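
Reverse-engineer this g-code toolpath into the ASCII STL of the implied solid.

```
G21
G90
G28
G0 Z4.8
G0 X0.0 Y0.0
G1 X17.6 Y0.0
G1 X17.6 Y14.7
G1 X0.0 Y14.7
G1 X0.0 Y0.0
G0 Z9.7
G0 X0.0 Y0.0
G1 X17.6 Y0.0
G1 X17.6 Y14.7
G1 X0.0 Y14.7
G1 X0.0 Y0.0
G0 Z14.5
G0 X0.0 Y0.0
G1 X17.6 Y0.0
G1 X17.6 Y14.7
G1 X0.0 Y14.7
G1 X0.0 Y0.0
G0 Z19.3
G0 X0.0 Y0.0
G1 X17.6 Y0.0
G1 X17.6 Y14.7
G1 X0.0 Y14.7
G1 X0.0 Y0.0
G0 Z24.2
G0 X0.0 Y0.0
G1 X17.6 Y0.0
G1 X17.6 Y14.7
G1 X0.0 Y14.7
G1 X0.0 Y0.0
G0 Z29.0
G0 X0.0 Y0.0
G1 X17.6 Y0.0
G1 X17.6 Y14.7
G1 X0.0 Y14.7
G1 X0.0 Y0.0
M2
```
solid part
  facet normal 0.0000 0.0000 -1.0000
    outer loop
      vertex 17.6 14.7 0.0
      vertex 17.6 0.0 0.0
      vertex 0.0 0.0 0.0
    endloop
  endfacet
  facet normal 0.0000 0.0000 -1.0000
    outer loop
      vertex 0.0 14.7 0.0
      vertex 17.6 14.7 0.0
      vertex 0.0 0.0 0.0
    endloop
  endfacet
  facet normal 0.0000 0.0000 1.0000
    outer loop
      vertex 0.0 0.0 29.0
      vertex 17.6 0.0 29.0
      vertex 17.6 14.7 29.0
    endloop
  endfacet
  facet normal 0.0000 0.0000 1.0000
    outer loop
      vertex 0.0 0.0 29.0
      vertex 17.6 14.7 29.0
      vertex 0.0 14.7 29.0
    endloop
  endfacet
  facet normal 0.0000 -1.0000 0.0000
    outer loop
      vertex 0.0 0.0 0.0
      vertex 17.6 0.0 0.0
      vertex 17.6 0.0 29.0
    endloop
  endfacet
  facet normal 0.0000 -1.0000 0.0000
    outer loop
      vertex 0.0 0.0 0.0
      vertex 17.6 0.0 29.0
      vertex 0.0 0.0 29.0
    endloop
  endfacet
  facet normal 0.0000 1.0000 0.0000
    outer loop
      vertex 17.6 14.7 29.0
      vertex 17.6 14.7 0.0
      vertex 0.0 14.7 0.0
    endloop
  endfacet
  facet normal 0.0000 1.0000 0.0000
    outer loop
      vertex 0.0 14.7 29.0
      vertex 17.6 14.7 29.0
      vertex 0.0 14.7 0.0
    endloop
  endfacet
  facet normal -1.0000 0.0000 0.0000
    outer loop
      vertex 0.0 14.7 29.0
      vertex 0.0 14.7 0.0
      vertex 0.0 0.0 0.0
    endloop
  endfacet
  facet normal -1.0000 0.0000 0.0000
    outer loop
      vertex 0.0 0.0 29.0
      vertex 0.0 14.7 29.0
      vertex 0.0 0.0 0.0
    endloop
  endfacet
  facet normal 1.0000 0.0000 0.0000
    outer loop
      vertex 17.6 0.0 0.0
      vertex 17.6 14.7 0.0
      vertex 17.6 14.7 29.0
    endloop
  endfacet
  facet normal 1.0000 0.0000 0.0000
    outer loop
      vertex 17.6 0.0 0.0
      vertex 17.6 14.7 29.0
      vertex 17.6 0.0 29.0
    endloop
  endfacet
endsolid part

The G0 Z moves step by Δz≈4.8 mm. Every layer's G1 loop is the same polygon, so the solid is a straight extrusion of it from z=0 to z≈29. Closing with flat bottom and top caps and triangulating gives 12 facets — a rectangular box, roughly 17.6 × 14.7 mm footprint and 29 mm tall.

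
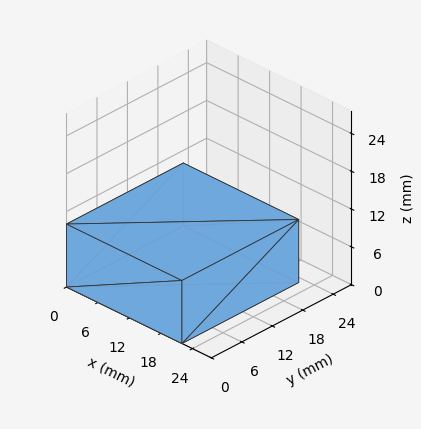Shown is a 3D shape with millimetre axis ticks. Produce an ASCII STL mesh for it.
Reading the render: the shape is a rectangular box, roughly 22 × 23 mm footprint and 10 mm tall (dimensions read to the nearest mm from the axis ticks). For the STL, each face is triangulated and given an outward normal.

solid part
  facet normal 0.0000 0.0000 -1.0000
    outer loop
      vertex 22.000 23.000 0.000
      vertex 22.000 0.000 0.000
      vertex 0.000 0.000 0.000
    endloop
  endfacet
  facet normal 0.0000 0.0000 -1.0000
    outer loop
      vertex 0.000 23.000 0.000
      vertex 22.000 23.000 0.000
      vertex 0.000 0.000 0.000
    endloop
  endfacet
  facet normal 0.0000 0.0000 1.0000
    outer loop
      vertex 0.000 0.000 10.000
      vertex 22.000 0.000 10.000
      vertex 22.000 23.000 10.000
    endloop
  endfacet
  facet normal 0.0000 0.0000 1.0000
    outer loop
      vertex 0.000 0.000 10.000
      vertex 22.000 23.000 10.000
      vertex 0.000 23.000 10.000
    endloop
  endfacet
  facet normal 0.0000 -1.0000 0.0000
    outer loop
      vertex 0.000 0.000 0.000
      vertex 22.000 0.000 0.000
      vertex 22.000 0.000 10.000
    endloop
  endfacet
  facet normal 0.0000 -1.0000 0.0000
    outer loop
      vertex 0.000 0.000 0.000
      vertex 22.000 0.000 10.000
      vertex 0.000 0.000 10.000
    endloop
  endfacet
  facet normal 0.0000 1.0000 0.0000
    outer loop
      vertex 22.000 23.000 10.000
      vertex 22.000 23.000 0.000
      vertex 0.000 23.000 0.000
    endloop
  endfacet
  facet normal 0.0000 1.0000 0.0000
    outer loop
      vertex 0.000 23.000 10.000
      vertex 22.000 23.000 10.000
      vertex 0.000 23.000 0.000
    endloop
  endfacet
  facet normal -1.0000 0.0000 0.0000
    outer loop
      vertex 0.000 23.000 10.000
      vertex 0.000 23.000 0.000
      vertex 0.000 0.000 0.000
    endloop
  endfacet
  facet normal -1.0000 0.0000 0.0000
    outer loop
      vertex 0.000 0.000 10.000
      vertex 0.000 23.000 10.000
      vertex 0.000 0.000 0.000
    endloop
  endfacet
  facet normal 1.0000 0.0000 0.0000
    outer loop
      vertex 22.000 0.000 0.000
      vertex 22.000 23.000 0.000
      vertex 22.000 23.000 10.000
    endloop
  endfacet
  facet normal 1.0000 0.0000 0.0000
    outer loop
      vertex 22.000 0.000 0.000
      vertex 22.000 23.000 10.000
      vertex 22.000 0.000 10.000
    endloop
  endfacet
endsolid part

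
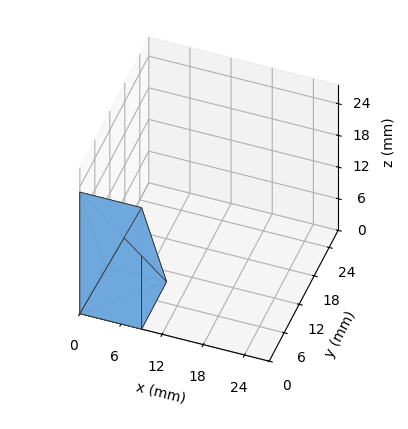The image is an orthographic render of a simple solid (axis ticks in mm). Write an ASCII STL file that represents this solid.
Reading the render: the shape is a wedge (ramp): 9 × 10 mm base, rising to 23 mm along the y=0 edge and sloping linearly to z=0 at y=10 (dimensions read to the nearest mm from the axis ticks). For the STL, each face is triangulated and given an outward normal.

solid part
  facet normal 0.0000 0.0000 -1.0000
    outer loop
      vertex 9.000 10.000 0.000
      vertex 9.000 0.000 0.000
      vertex 0.000 0.000 0.000
    endloop
  endfacet
  facet normal 0.0000 0.0000 -1.0000
    outer loop
      vertex 0.000 10.000 0.000
      vertex 9.000 10.000 0.000
      vertex 0.000 0.000 0.000
    endloop
  endfacet
  facet normal 0.0000 -1.0000 0.0000
    outer loop
      vertex 0.000 0.000 0.000
      vertex 9.000 0.000 0.000
      vertex 9.000 0.000 23.000
    endloop
  endfacet
  facet normal 0.0000 -1.0000 0.0000
    outer loop
      vertex 0.000 0.000 0.000
      vertex 9.000 0.000 23.000
      vertex 0.000 0.000 23.000
    endloop
  endfacet
  facet normal 0.0000 0.9171 0.3987
    outer loop
      vertex 0.000 0.000 23.000
      vertex 9.000 0.000 23.000
      vertex 9.000 10.000 0.000
    endloop
  endfacet
  facet normal 0.0000 0.9171 0.3987
    outer loop
      vertex 0.000 0.000 23.000
      vertex 9.000 10.000 0.000
      vertex 0.000 10.000 0.000
    endloop
  endfacet
  facet normal -1.0000 0.0000 0.0000
    outer loop
      vertex 0.000 0.000 23.000
      vertex 0.000 10.000 0.000
      vertex 0.000 0.000 0.000
    endloop
  endfacet
  facet normal 1.0000 0.0000 0.0000
    outer loop
      vertex 9.000 0.000 0.000
      vertex 9.000 10.000 0.000
      vertex 9.000 0.000 23.000
    endloop
  endfacet
endsolid part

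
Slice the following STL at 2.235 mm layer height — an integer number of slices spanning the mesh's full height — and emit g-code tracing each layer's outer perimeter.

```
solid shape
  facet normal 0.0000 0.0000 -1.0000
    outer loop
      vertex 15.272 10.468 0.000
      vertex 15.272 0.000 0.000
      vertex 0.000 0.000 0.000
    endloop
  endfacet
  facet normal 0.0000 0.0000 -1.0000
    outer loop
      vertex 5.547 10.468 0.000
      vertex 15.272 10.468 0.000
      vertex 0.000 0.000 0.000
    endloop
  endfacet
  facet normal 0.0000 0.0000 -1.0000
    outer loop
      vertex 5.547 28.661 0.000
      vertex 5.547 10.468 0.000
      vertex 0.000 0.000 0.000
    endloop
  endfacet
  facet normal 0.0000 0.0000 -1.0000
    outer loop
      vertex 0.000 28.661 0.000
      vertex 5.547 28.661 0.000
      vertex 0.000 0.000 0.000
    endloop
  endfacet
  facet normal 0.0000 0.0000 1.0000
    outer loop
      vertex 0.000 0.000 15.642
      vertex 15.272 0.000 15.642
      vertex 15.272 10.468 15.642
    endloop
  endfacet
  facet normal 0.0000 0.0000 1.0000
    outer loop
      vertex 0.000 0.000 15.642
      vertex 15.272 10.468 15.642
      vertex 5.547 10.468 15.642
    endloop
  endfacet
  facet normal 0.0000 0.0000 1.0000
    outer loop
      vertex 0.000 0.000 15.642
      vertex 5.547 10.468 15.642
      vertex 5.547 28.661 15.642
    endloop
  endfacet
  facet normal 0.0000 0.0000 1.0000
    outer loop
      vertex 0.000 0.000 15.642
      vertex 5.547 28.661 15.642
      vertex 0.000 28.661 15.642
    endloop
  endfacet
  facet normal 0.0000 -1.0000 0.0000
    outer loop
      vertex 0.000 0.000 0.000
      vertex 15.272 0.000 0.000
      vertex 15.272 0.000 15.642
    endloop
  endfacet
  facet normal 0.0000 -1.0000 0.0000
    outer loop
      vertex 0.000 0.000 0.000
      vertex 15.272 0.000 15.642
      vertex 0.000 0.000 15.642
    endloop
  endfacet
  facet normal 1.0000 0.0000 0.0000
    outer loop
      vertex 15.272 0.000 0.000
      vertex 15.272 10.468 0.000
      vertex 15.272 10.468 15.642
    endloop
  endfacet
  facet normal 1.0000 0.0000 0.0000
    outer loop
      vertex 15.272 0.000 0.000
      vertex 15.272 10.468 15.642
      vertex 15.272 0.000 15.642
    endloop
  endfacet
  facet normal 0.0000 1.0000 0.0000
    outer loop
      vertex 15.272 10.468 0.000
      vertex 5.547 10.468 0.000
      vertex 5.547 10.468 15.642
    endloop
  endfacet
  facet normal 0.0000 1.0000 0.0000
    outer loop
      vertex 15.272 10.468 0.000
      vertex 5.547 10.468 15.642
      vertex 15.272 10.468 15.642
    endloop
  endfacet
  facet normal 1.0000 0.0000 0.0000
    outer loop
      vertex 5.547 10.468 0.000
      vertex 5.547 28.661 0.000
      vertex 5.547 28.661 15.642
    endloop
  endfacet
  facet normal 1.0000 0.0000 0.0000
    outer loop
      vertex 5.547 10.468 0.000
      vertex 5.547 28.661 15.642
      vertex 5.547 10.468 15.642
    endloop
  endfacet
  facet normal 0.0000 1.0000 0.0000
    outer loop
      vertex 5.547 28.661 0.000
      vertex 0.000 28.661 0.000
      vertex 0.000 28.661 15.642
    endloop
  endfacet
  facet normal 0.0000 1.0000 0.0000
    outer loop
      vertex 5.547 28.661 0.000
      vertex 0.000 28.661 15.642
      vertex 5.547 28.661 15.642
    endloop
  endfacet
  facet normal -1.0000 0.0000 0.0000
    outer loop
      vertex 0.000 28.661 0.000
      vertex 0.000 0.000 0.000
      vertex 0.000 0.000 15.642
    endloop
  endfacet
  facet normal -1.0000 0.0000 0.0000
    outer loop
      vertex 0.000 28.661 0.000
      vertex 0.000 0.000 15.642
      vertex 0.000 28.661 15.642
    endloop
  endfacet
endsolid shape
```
; perimeter-only toolpath
G21 ; units = mm
G90 ; absolute positioning
G28 ; home
; layer 1
G0 Z2.235
G0 X0.000 Y0.000
G1 X15.272 Y0.000
G1 X15.272 Y10.468
G1 X5.547 Y10.468
G1 X5.547 Y28.661
G1 X0.000 Y28.661
G1 X0.000 Y0.000
; layer 2
G0 Z4.469
G0 X0.000 Y0.000
G1 X15.272 Y0.000
G1 X15.272 Y10.468
G1 X5.547 Y10.468
G1 X5.547 Y28.661
G1 X0.000 Y28.661
G1 X0.000 Y0.000
; layer 3
G0 Z6.704
G0 X0.000 Y0.000
G1 X15.272 Y0.000
G1 X15.272 Y10.468
G1 X5.547 Y10.468
G1 X5.547 Y28.661
G1 X0.000 Y28.661
G1 X0.000 Y0.000
; layer 4
G0 Z8.938
G0 X0.000 Y0.000
G1 X15.272 Y0.000
G1 X15.272 Y10.468
G1 X5.547 Y10.468
G1 X5.547 Y28.661
G1 X0.000 Y28.661
G1 X0.000 Y0.000
; layer 5
G0 Z11.173
G0 X0.000 Y0.000
G1 X15.272 Y0.000
G1 X15.272 Y10.468
G1 X5.547 Y10.468
G1 X5.547 Y28.661
G1 X0.000 Y28.661
G1 X0.000 Y0.000
; layer 6
G0 Z13.407
G0 X0.000 Y0.000
G1 X15.272 Y0.000
G1 X15.272 Y10.468
G1 X5.547 Y10.468
G1 X5.547 Y28.661
G1 X0.000 Y28.661
G1 X0.000 Y0.000
; layer 7
G0 Z15.642
G0 X0.000 Y0.000
G1 X15.272 Y0.000
G1 X15.272 Y10.468
G1 X5.547 Y10.468
G1 X5.547 Y28.661
G1 X0.000 Y28.661
G1 X0.000 Y0.000
M2 ; end

The solid is an L-shaped prism: outer 15.3 × 28.7 mm, arm thicknesses ≈ 10.5 mm (horizontal) and 5.55 mm (vertical), extruded 15.6 mm in z. Slicing at Δz = 2.235 mm — 7 equal slices spanning the solid's height, so layer i sits at z = i·h/7 — gives 7 non-empty perimeters. Each is a 6-segment closed polygon; G0 lifts to the layer z and rapids to the start vertex, then G1 traces the edges.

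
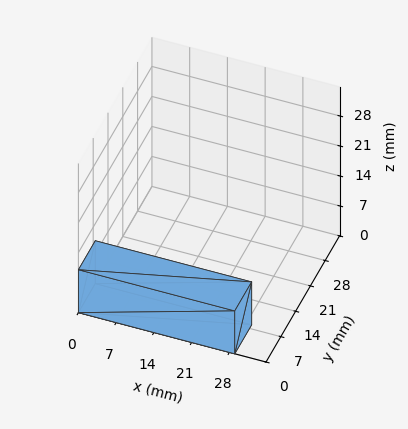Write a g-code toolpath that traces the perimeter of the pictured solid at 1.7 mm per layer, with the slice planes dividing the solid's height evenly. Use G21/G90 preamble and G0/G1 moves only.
Reading the render: the shape is a rectangular box, roughly 29 × 8 mm footprint and 10 mm tall (dimensions read to the nearest mm from the axis ticks). For the g-code, the solid's height is divided into equal slices at the stated Δz and each level perimeter traced with G1 moves after a G0 lift.

; perimeter-only toolpath
G21 ; units = mm
G90 ; absolute positioning
G28 ; home
; layer 1
G0 Z1.7
G0 X0.0 Y0.0
G1 X29.0 Y0.0
G1 X29.0 Y8.0
G1 X0.0 Y8.0
G1 X0.0 Y0.0
; layer 2
G0 Z3.3
G0 X0.0 Y0.0
G1 X29.0 Y0.0
G1 X29.0 Y8.0
G1 X0.0 Y8.0
G1 X0.0 Y0.0
; layer 3
G0 Z5.0
G0 X0.0 Y0.0
G1 X29.0 Y0.0
G1 X29.0 Y8.0
G1 X0.0 Y8.0
G1 X0.0 Y0.0
; layer 4
G0 Z6.7
G0 X0.0 Y0.0
G1 X29.0 Y0.0
G1 X29.0 Y8.0
G1 X0.0 Y8.0
G1 X0.0 Y0.0
; layer 5
G0 Z8.3
G0 X0.0 Y0.0
G1 X29.0 Y0.0
G1 X29.0 Y8.0
G1 X0.0 Y8.0
G1 X0.0 Y0.0
; layer 6
G0 Z10.0
G0 X0.0 Y0.0
G1 X29.0 Y0.0
G1 X29.0 Y8.0
G1 X0.0 Y8.0
G1 X0.0 Y0.0
M2 ; end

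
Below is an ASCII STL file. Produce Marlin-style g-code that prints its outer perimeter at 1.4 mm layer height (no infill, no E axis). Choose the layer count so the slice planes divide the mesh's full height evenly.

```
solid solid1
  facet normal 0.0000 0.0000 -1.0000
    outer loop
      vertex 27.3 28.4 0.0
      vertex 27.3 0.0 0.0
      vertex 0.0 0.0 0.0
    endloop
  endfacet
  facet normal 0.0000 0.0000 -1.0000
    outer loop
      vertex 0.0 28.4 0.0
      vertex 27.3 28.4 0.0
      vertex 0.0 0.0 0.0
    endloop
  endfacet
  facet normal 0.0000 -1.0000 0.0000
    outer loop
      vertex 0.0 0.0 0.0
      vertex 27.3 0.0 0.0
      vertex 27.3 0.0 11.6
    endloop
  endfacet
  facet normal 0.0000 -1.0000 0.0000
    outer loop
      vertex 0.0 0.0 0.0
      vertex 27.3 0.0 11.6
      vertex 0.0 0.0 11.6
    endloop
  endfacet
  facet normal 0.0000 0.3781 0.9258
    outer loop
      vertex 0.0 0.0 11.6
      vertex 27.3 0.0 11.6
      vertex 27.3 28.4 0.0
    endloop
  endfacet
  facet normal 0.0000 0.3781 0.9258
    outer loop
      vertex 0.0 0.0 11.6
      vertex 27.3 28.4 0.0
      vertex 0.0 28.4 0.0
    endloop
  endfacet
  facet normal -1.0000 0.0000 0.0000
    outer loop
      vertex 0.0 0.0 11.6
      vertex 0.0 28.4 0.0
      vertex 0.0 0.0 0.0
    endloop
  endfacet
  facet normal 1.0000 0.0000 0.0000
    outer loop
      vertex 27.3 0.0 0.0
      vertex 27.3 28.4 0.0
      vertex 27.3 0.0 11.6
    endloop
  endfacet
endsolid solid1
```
; perimeter-only toolpath
G21 ; units = mm
G90 ; absolute positioning
G28 ; home
; layer 1
G0 Z1.4
G0 X0.0 Y0.0
G1 X27.3 Y0.0
G1 X27.3 Y24.8
G1 X0.0 Y24.8
G1 X0.0 Y0.0
; layer 2
G0 Z2.9
G0 X0.0 Y0.0
G1 X27.3 Y0.0
G1 X27.3 Y21.3
G1 X0.0 Y21.3
G1 X0.0 Y0.0
; layer 3
G0 Z4.3
G0 X0.0 Y0.0
G1 X27.3 Y0.0
G1 X27.3 Y17.8
G1 X0.0 Y17.8
G1 X0.0 Y0.0
; layer 4
G0 Z5.8
G0 X0.0 Y0.0
G1 X27.3 Y0.0
G1 X27.3 Y14.2
G1 X0.0 Y14.2
G1 X0.0 Y0.0
; layer 5
G0 Z7.2
G0 X0.0 Y0.0
G1 X27.3 Y0.0
G1 X27.3 Y10.6
G1 X0.0 Y10.6
G1 X0.0 Y0.0
; layer 6
G0 Z8.7
G0 X0.0 Y0.0
G1 X27.3 Y0.0
G1 X27.3 Y7.1
G1 X0.0 Y7.1
G1 X0.0 Y0.0
; layer 7
G0 Z10.2
G0 X0.0 Y0.0
G1 X27.3 Y0.0
G1 X27.3 Y3.5
G1 X0.0 Y3.5
G1 X0.0 Y0.0
M2 ; end

The solid is a wedge (ramp): 27.3 × 28.4 mm base, rising to 11.6 mm along the y=0 edge and sloping linearly to z=0 at y=28.4. Slicing at Δz = 1.4 mm — 8 equal slices spanning the solid's height, so layer i sits at z = i·h/8 — gives 7 non-empty perimeters. Each is a 4-segment closed polygon; G0 lifts to the layer z and rapids to the start vertex, then G1 traces the edges. The cross-section shrinks linearly with z (the slice at the apex is degenerate and omitted).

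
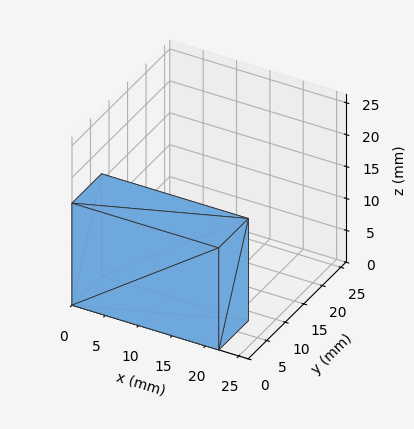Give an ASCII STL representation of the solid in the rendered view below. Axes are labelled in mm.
Reading the render: the shape is a rectangular box, roughly 22 × 8 mm footprint and 16 mm tall (dimensions read to the nearest mm from the axis ticks). For the STL, each face is triangulated and given an outward normal.

solid part
  facet normal 0.0000 0.0000 -1.0000
    outer loop
      vertex 22.000 8.000 0.000
      vertex 22.000 0.000 0.000
      vertex 0.000 0.000 0.000
    endloop
  endfacet
  facet normal 0.0000 0.0000 -1.0000
    outer loop
      vertex 0.000 8.000 0.000
      vertex 22.000 8.000 0.000
      vertex 0.000 0.000 0.000
    endloop
  endfacet
  facet normal 0.0000 0.0000 1.0000
    outer loop
      vertex 0.000 0.000 16.000
      vertex 22.000 0.000 16.000
      vertex 22.000 8.000 16.000
    endloop
  endfacet
  facet normal 0.0000 0.0000 1.0000
    outer loop
      vertex 0.000 0.000 16.000
      vertex 22.000 8.000 16.000
      vertex 0.000 8.000 16.000
    endloop
  endfacet
  facet normal 0.0000 -1.0000 0.0000
    outer loop
      vertex 0.000 0.000 0.000
      vertex 22.000 0.000 0.000
      vertex 22.000 0.000 16.000
    endloop
  endfacet
  facet normal 0.0000 -1.0000 0.0000
    outer loop
      vertex 0.000 0.000 0.000
      vertex 22.000 0.000 16.000
      vertex 0.000 0.000 16.000
    endloop
  endfacet
  facet normal 0.0000 1.0000 0.0000
    outer loop
      vertex 22.000 8.000 16.000
      vertex 22.000 8.000 0.000
      vertex 0.000 8.000 0.000
    endloop
  endfacet
  facet normal 0.0000 1.0000 0.0000
    outer loop
      vertex 0.000 8.000 16.000
      vertex 22.000 8.000 16.000
      vertex 0.000 8.000 0.000
    endloop
  endfacet
  facet normal -1.0000 0.0000 0.0000
    outer loop
      vertex 0.000 8.000 16.000
      vertex 0.000 8.000 0.000
      vertex 0.000 0.000 0.000
    endloop
  endfacet
  facet normal -1.0000 0.0000 0.0000
    outer loop
      vertex 0.000 0.000 16.000
      vertex 0.000 8.000 16.000
      vertex 0.000 0.000 0.000
    endloop
  endfacet
  facet normal 1.0000 0.0000 0.0000
    outer loop
      vertex 22.000 0.000 0.000
      vertex 22.000 8.000 0.000
      vertex 22.000 8.000 16.000
    endloop
  endfacet
  facet normal 1.0000 0.0000 0.0000
    outer loop
      vertex 22.000 0.000 0.000
      vertex 22.000 8.000 16.000
      vertex 22.000 0.000 16.000
    endloop
  endfacet
endsolid part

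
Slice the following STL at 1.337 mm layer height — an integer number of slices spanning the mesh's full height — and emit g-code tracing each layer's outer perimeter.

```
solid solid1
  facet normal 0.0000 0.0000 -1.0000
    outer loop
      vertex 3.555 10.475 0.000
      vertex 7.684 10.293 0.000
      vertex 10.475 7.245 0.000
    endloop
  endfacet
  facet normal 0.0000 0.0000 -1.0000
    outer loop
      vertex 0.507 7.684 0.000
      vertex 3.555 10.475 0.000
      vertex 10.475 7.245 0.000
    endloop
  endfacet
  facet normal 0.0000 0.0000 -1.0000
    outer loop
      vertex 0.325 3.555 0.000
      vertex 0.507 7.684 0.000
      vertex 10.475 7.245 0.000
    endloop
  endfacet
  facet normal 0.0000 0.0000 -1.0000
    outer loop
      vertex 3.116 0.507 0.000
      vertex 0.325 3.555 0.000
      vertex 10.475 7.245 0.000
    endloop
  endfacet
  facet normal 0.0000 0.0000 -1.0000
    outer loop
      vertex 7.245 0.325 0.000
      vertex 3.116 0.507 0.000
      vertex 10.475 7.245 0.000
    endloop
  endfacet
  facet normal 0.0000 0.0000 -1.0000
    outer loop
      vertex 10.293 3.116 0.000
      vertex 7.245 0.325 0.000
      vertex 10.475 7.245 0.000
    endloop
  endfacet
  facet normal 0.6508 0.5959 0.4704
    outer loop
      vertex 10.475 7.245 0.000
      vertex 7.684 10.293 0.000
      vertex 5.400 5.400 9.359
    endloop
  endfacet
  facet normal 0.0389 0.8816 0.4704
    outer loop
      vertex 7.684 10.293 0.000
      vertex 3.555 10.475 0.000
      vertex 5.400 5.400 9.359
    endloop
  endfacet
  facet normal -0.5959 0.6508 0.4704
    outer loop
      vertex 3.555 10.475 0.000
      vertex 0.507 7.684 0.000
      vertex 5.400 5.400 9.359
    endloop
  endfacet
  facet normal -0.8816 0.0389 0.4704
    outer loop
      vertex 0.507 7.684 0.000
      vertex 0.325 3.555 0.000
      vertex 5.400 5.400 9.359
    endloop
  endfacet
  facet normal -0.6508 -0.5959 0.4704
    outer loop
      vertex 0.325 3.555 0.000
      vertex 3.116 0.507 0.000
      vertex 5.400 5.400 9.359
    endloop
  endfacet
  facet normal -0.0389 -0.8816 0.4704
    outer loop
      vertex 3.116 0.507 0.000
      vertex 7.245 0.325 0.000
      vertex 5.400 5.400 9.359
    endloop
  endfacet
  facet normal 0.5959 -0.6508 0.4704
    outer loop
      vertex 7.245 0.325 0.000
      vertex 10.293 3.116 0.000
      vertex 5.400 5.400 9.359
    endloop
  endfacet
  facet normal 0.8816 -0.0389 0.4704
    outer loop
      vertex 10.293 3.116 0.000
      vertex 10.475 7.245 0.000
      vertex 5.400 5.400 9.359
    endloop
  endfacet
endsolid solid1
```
; perimeter-only toolpath
G21 ; units = mm
G90 ; absolute positioning
G28 ; home
; layer 1
G0 Z1.337
G0 X9.750 Y6.981
G1 X7.358 Y9.594
G1 X3.819 Y9.750
G1 X1.206 Y7.358
G1 X1.050 Y3.819
G1 X3.442 Y1.206
G1 X6.981 Y1.050
G1 X9.594 Y3.442
G1 X9.750 Y6.981
; layer 2
G0 Z2.674
G0 X9.025 Y6.718
G1 X7.031 Y8.895
G1 X4.082 Y9.025
G1 X1.905 Y7.031
G1 X1.775 Y4.082
G1 X3.769 Y1.905
G1 X6.718 Y1.775
G1 X8.895 Y3.769
G1 X9.025 Y6.718
; layer 3
G0 Z4.011
G0 X8.300 Y6.454
G1 X6.705 Y8.196
G1 X4.346 Y8.300
G1 X2.604 Y6.705
G1 X2.500 Y4.346
G1 X4.095 Y2.604
G1 X6.454 Y2.500
G1 X8.196 Y4.095
G1 X8.300 Y6.454
; layer 4
G0 Z5.348
G0 X7.575 Y6.191
G1 X6.379 Y7.497
G1 X4.609 Y7.575
G1 X3.303 Y6.379
G1 X3.225 Y4.609
G1 X4.421 Y3.303
G1 X6.191 Y3.225
G1 X7.497 Y4.421
G1 X7.575 Y6.191
; layer 5
G0 Z6.685
G0 X6.850 Y5.927
G1 X6.053 Y6.798
G1 X4.873 Y6.850
G1 X4.002 Y6.053
G1 X3.950 Y4.873
G1 X4.747 Y4.002
G1 X5.927 Y3.950
G1 X6.798 Y4.747
G1 X6.850 Y5.927
; layer 6
G0 Z8.022
G0 X6.125 Y5.664
G1 X5.726 Y6.099
G1 X5.136 Y6.125
G1 X4.701 Y5.726
G1 X4.675 Y5.136
G1 X5.074 Y4.701
G1 X5.664 Y4.675
G1 X6.099 Y5.074
G1 X6.125 Y5.664
M2 ; end

The solid is a regular 8-sided pyramid, base circumscribed radius ≈ 5.4 mm, apex at z ≈ 9.36 mm. Slicing at Δz = 1.337 mm — 7 equal slices spanning the solid's height, so layer i sits at z = i·h/7 — gives 6 non-empty perimeters. Each is a 8-segment closed polygon; G0 lifts to the layer z and rapids to the start vertex, then G1 traces the edges. The cross-section shrinks linearly with z (the slice at the apex is degenerate and omitted).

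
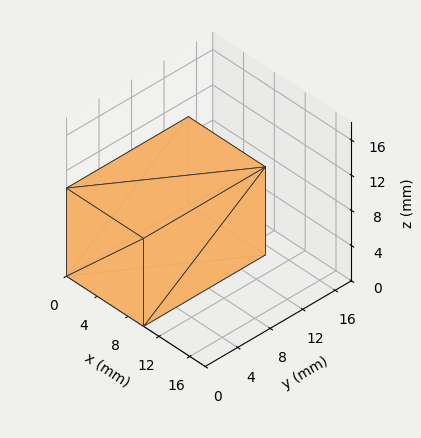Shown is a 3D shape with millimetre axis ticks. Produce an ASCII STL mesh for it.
Reading the render: the shape is a rectangular box, roughly 10 × 15 mm footprint and 10 mm tall (dimensions read to the nearest mm from the axis ticks). For the STL, each face is triangulated and given an outward normal.

solid part
  facet normal 0.0000 0.0000 -1.0000
    outer loop
      vertex 10.000 15.000 0.000
      vertex 10.000 0.000 0.000
      vertex 0.000 0.000 0.000
    endloop
  endfacet
  facet normal 0.0000 0.0000 -1.0000
    outer loop
      vertex 0.000 15.000 0.000
      vertex 10.000 15.000 0.000
      vertex 0.000 0.000 0.000
    endloop
  endfacet
  facet normal 0.0000 0.0000 1.0000
    outer loop
      vertex 0.000 0.000 10.000
      vertex 10.000 0.000 10.000
      vertex 10.000 15.000 10.000
    endloop
  endfacet
  facet normal 0.0000 0.0000 1.0000
    outer loop
      vertex 0.000 0.000 10.000
      vertex 10.000 15.000 10.000
      vertex 0.000 15.000 10.000
    endloop
  endfacet
  facet normal 0.0000 -1.0000 0.0000
    outer loop
      vertex 0.000 0.000 0.000
      vertex 10.000 0.000 0.000
      vertex 10.000 0.000 10.000
    endloop
  endfacet
  facet normal 0.0000 -1.0000 0.0000
    outer loop
      vertex 0.000 0.000 0.000
      vertex 10.000 0.000 10.000
      vertex 0.000 0.000 10.000
    endloop
  endfacet
  facet normal 0.0000 1.0000 0.0000
    outer loop
      vertex 10.000 15.000 10.000
      vertex 10.000 15.000 0.000
      vertex 0.000 15.000 0.000
    endloop
  endfacet
  facet normal 0.0000 1.0000 0.0000
    outer loop
      vertex 0.000 15.000 10.000
      vertex 10.000 15.000 10.000
      vertex 0.000 15.000 0.000
    endloop
  endfacet
  facet normal -1.0000 0.0000 0.0000
    outer loop
      vertex 0.000 15.000 10.000
      vertex 0.000 15.000 0.000
      vertex 0.000 0.000 0.000
    endloop
  endfacet
  facet normal -1.0000 0.0000 0.0000
    outer loop
      vertex 0.000 0.000 10.000
      vertex 0.000 15.000 10.000
      vertex 0.000 0.000 0.000
    endloop
  endfacet
  facet normal 1.0000 0.0000 0.0000
    outer loop
      vertex 10.000 0.000 0.000
      vertex 10.000 15.000 0.000
      vertex 10.000 15.000 10.000
    endloop
  endfacet
  facet normal 1.0000 0.0000 0.0000
    outer loop
      vertex 10.000 0.000 0.000
      vertex 10.000 15.000 10.000
      vertex 10.000 0.000 10.000
    endloop
  endfacet
endsolid part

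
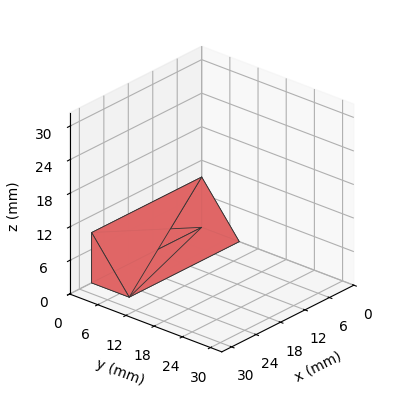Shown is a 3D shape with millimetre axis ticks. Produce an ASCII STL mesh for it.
Reading the render: the shape is a wedge (ramp): 27 × 8 mm base, rising to 9 mm along the y=0 edge and sloping linearly to z=0 at y=8 (dimensions read to the nearest mm from the axis ticks). For the STL, each face is triangulated and given an outward normal.

solid part
  facet normal 0.0000 0.0000 -1.0000
    outer loop
      vertex 27.0 8.0 0.0
      vertex 27.0 0.0 0.0
      vertex 0.0 0.0 0.0
    endloop
  endfacet
  facet normal 0.0000 0.0000 -1.0000
    outer loop
      vertex 0.0 8.0 0.0
      vertex 27.0 8.0 0.0
      vertex 0.0 0.0 0.0
    endloop
  endfacet
  facet normal 0.0000 -1.0000 0.0000
    outer loop
      vertex 0.0 0.0 0.0
      vertex 27.0 0.0 0.0
      vertex 27.0 0.0 9.0
    endloop
  endfacet
  facet normal 0.0000 -1.0000 0.0000
    outer loop
      vertex 0.0 0.0 0.0
      vertex 27.0 0.0 9.0
      vertex 0.0 0.0 9.0
    endloop
  endfacet
  facet normal 0.0000 0.7474 0.6644
    outer loop
      vertex 0.0 0.0 9.0
      vertex 27.0 0.0 9.0
      vertex 27.0 8.0 0.0
    endloop
  endfacet
  facet normal 0.0000 0.7474 0.6644
    outer loop
      vertex 0.0 0.0 9.0
      vertex 27.0 8.0 0.0
      vertex 0.0 8.0 0.0
    endloop
  endfacet
  facet normal -1.0000 0.0000 0.0000
    outer loop
      vertex 0.0 0.0 9.0
      vertex 0.0 8.0 0.0
      vertex 0.0 0.0 0.0
    endloop
  endfacet
  facet normal 1.0000 0.0000 0.0000
    outer loop
      vertex 27.0 0.0 0.0
      vertex 27.0 8.0 0.0
      vertex 27.0 0.0 9.0
    endloop
  endfacet
endsolid part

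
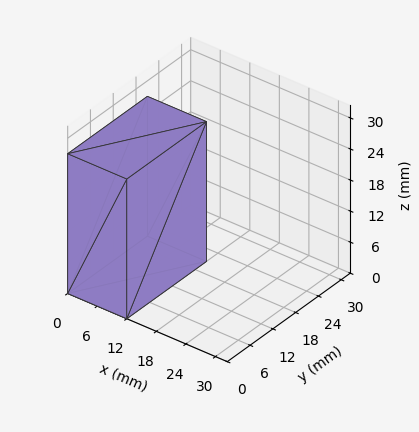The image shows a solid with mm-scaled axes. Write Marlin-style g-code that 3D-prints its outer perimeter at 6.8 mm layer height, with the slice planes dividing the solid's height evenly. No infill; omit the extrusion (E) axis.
Reading the render: the shape is a rectangular box, roughly 12 × 21 mm footprint and 27 mm tall (dimensions read to the nearest mm from the axis ticks). For the g-code, the solid's height is divided into equal slices at the stated Δz and each level perimeter traced with G1 moves after a G0 lift.

; perimeter-only toolpath
G21 ; units = mm
G90 ; absolute positioning
G28 ; home
; layer 1
G0 Z6.8
G0 X0.0 Y0.0
G1 X12.0 Y0.0
G1 X12.0 Y21.0
G1 X0.0 Y21.0
G1 X0.0 Y0.0
; layer 2
G0 Z13.5
G0 X0.0 Y0.0
G1 X12.0 Y0.0
G1 X12.0 Y21.0
G1 X0.0 Y21.0
G1 X0.0 Y0.0
; layer 3
G0 Z20.2
G0 X0.0 Y0.0
G1 X12.0 Y0.0
G1 X12.0 Y21.0
G1 X0.0 Y21.0
G1 X0.0 Y0.0
; layer 4
G0 Z27.0
G0 X0.0 Y0.0
G1 X12.0 Y0.0
G1 X12.0 Y21.0
G1 X0.0 Y21.0
G1 X0.0 Y0.0
M2 ; end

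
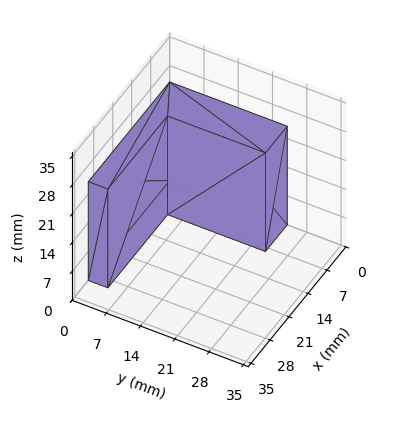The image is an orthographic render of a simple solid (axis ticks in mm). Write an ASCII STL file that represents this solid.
Reading the render: the shape is an L-shaped prism: outer 30 × 24 mm, arm thicknesses ≈ 4 mm (horizontal) and 8 mm (vertical), extruded 24 mm in z (dimensions read to the nearest mm from the axis ticks). For the STL, each face is triangulated and given an outward normal.

solid part
  facet normal 0.0000 0.0000 -1.0000
    outer loop
      vertex 30.000 4.000 0.000
      vertex 30.000 0.000 0.000
      vertex 0.000 0.000 0.000
    endloop
  endfacet
  facet normal 0.0000 0.0000 -1.0000
    outer loop
      vertex 8.000 4.000 0.000
      vertex 30.000 4.000 0.000
      vertex 0.000 0.000 0.000
    endloop
  endfacet
  facet normal 0.0000 0.0000 -1.0000
    outer loop
      vertex 8.000 24.000 0.000
      vertex 8.000 4.000 0.000
      vertex 0.000 0.000 0.000
    endloop
  endfacet
  facet normal 0.0000 0.0000 -1.0000
    outer loop
      vertex 0.000 24.000 0.000
      vertex 8.000 24.000 0.000
      vertex 0.000 0.000 0.000
    endloop
  endfacet
  facet normal 0.0000 0.0000 1.0000
    outer loop
      vertex 0.000 0.000 24.000
      vertex 30.000 0.000 24.000
      vertex 30.000 4.000 24.000
    endloop
  endfacet
  facet normal 0.0000 0.0000 1.0000
    outer loop
      vertex 0.000 0.000 24.000
      vertex 30.000 4.000 24.000
      vertex 8.000 4.000 24.000
    endloop
  endfacet
  facet normal 0.0000 0.0000 1.0000
    outer loop
      vertex 0.000 0.000 24.000
      vertex 8.000 4.000 24.000
      vertex 8.000 24.000 24.000
    endloop
  endfacet
  facet normal 0.0000 0.0000 1.0000
    outer loop
      vertex 0.000 0.000 24.000
      vertex 8.000 24.000 24.000
      vertex 0.000 24.000 24.000
    endloop
  endfacet
  facet normal 0.0000 -1.0000 0.0000
    outer loop
      vertex 0.000 0.000 0.000
      vertex 30.000 0.000 0.000
      vertex 30.000 0.000 24.000
    endloop
  endfacet
  facet normal 0.0000 -1.0000 0.0000
    outer loop
      vertex 0.000 0.000 0.000
      vertex 30.000 0.000 24.000
      vertex 0.000 0.000 24.000
    endloop
  endfacet
  facet normal 1.0000 0.0000 0.0000
    outer loop
      vertex 30.000 0.000 0.000
      vertex 30.000 4.000 0.000
      vertex 30.000 4.000 24.000
    endloop
  endfacet
  facet normal 1.0000 0.0000 0.0000
    outer loop
      vertex 30.000 0.000 0.000
      vertex 30.000 4.000 24.000
      vertex 30.000 0.000 24.000
    endloop
  endfacet
  facet normal 0.0000 1.0000 0.0000
    outer loop
      vertex 30.000 4.000 0.000
      vertex 8.000 4.000 0.000
      vertex 8.000 4.000 24.000
    endloop
  endfacet
  facet normal 0.0000 1.0000 0.0000
    outer loop
      vertex 30.000 4.000 0.000
      vertex 8.000 4.000 24.000
      vertex 30.000 4.000 24.000
    endloop
  endfacet
  facet normal 1.0000 0.0000 0.0000
    outer loop
      vertex 8.000 4.000 0.000
      vertex 8.000 24.000 0.000
      vertex 8.000 24.000 24.000
    endloop
  endfacet
  facet normal 1.0000 0.0000 0.0000
    outer loop
      vertex 8.000 4.000 0.000
      vertex 8.000 24.000 24.000
      vertex 8.000 4.000 24.000
    endloop
  endfacet
  facet normal 0.0000 1.0000 0.0000
    outer loop
      vertex 8.000 24.000 0.000
      vertex 0.000 24.000 0.000
      vertex 0.000 24.000 24.000
    endloop
  endfacet
  facet normal 0.0000 1.0000 0.0000
    outer loop
      vertex 8.000 24.000 0.000
      vertex 0.000 24.000 24.000
      vertex 8.000 24.000 24.000
    endloop
  endfacet
  facet normal -1.0000 0.0000 0.0000
    outer loop
      vertex 0.000 24.000 0.000
      vertex 0.000 0.000 0.000
      vertex 0.000 0.000 24.000
    endloop
  endfacet
  facet normal -1.0000 0.0000 0.0000
    outer loop
      vertex 0.000 24.000 0.000
      vertex 0.000 0.000 24.000
      vertex 0.000 24.000 24.000
    endloop
  endfacet
endsolid part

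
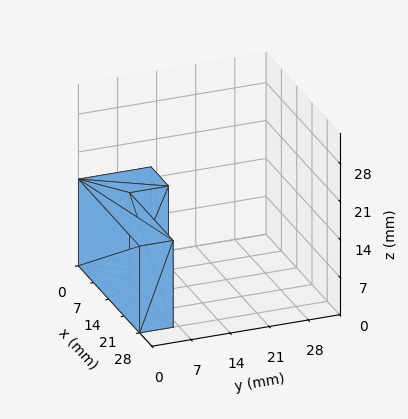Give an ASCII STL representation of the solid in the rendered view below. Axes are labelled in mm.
Reading the render: the shape is an L-shaped prism: outer 28 × 13 mm, arm thicknesses ≈ 6 mm (horizontal) and 8 mm (vertical), extruded 16 mm in z (dimensions read to the nearest mm from the axis ticks). For the STL, each face is triangulated and given an outward normal.

solid part
  facet normal 0.0000 0.0000 -1.0000
    outer loop
      vertex 28.0 6.0 0.0
      vertex 28.0 0.0 0.0
      vertex 0.0 0.0 0.0
    endloop
  endfacet
  facet normal 0.0000 0.0000 -1.0000
    outer loop
      vertex 8.0 6.0 0.0
      vertex 28.0 6.0 0.0
      vertex 0.0 0.0 0.0
    endloop
  endfacet
  facet normal 0.0000 0.0000 -1.0000
    outer loop
      vertex 8.0 13.0 0.0
      vertex 8.0 6.0 0.0
      vertex 0.0 0.0 0.0
    endloop
  endfacet
  facet normal 0.0000 0.0000 -1.0000
    outer loop
      vertex 0.0 13.0 0.0
      vertex 8.0 13.0 0.0
      vertex 0.0 0.0 0.0
    endloop
  endfacet
  facet normal 0.0000 0.0000 1.0000
    outer loop
      vertex 0.0 0.0 16.0
      vertex 28.0 0.0 16.0
      vertex 28.0 6.0 16.0
    endloop
  endfacet
  facet normal 0.0000 0.0000 1.0000
    outer loop
      vertex 0.0 0.0 16.0
      vertex 28.0 6.0 16.0
      vertex 8.0 6.0 16.0
    endloop
  endfacet
  facet normal 0.0000 0.0000 1.0000
    outer loop
      vertex 0.0 0.0 16.0
      vertex 8.0 6.0 16.0
      vertex 8.0 13.0 16.0
    endloop
  endfacet
  facet normal 0.0000 0.0000 1.0000
    outer loop
      vertex 0.0 0.0 16.0
      vertex 8.0 13.0 16.0
      vertex 0.0 13.0 16.0
    endloop
  endfacet
  facet normal 0.0000 -1.0000 0.0000
    outer loop
      vertex 0.0 0.0 0.0
      vertex 28.0 0.0 0.0
      vertex 28.0 0.0 16.0
    endloop
  endfacet
  facet normal 0.0000 -1.0000 0.0000
    outer loop
      vertex 0.0 0.0 0.0
      vertex 28.0 0.0 16.0
      vertex 0.0 0.0 16.0
    endloop
  endfacet
  facet normal 1.0000 0.0000 0.0000
    outer loop
      vertex 28.0 0.0 0.0
      vertex 28.0 6.0 0.0
      vertex 28.0 6.0 16.0
    endloop
  endfacet
  facet normal 1.0000 0.0000 0.0000
    outer loop
      vertex 28.0 0.0 0.0
      vertex 28.0 6.0 16.0
      vertex 28.0 0.0 16.0
    endloop
  endfacet
  facet normal 0.0000 1.0000 0.0000
    outer loop
      vertex 28.0 6.0 0.0
      vertex 8.0 6.0 0.0
      vertex 8.0 6.0 16.0
    endloop
  endfacet
  facet normal 0.0000 1.0000 0.0000
    outer loop
      vertex 28.0 6.0 0.0
      vertex 8.0 6.0 16.0
      vertex 28.0 6.0 16.0
    endloop
  endfacet
  facet normal 1.0000 0.0000 0.0000
    outer loop
      vertex 8.0 6.0 0.0
      vertex 8.0 13.0 0.0
      vertex 8.0 13.0 16.0
    endloop
  endfacet
  facet normal 1.0000 0.0000 0.0000
    outer loop
      vertex 8.0 6.0 0.0
      vertex 8.0 13.0 16.0
      vertex 8.0 6.0 16.0
    endloop
  endfacet
  facet normal 0.0000 1.0000 0.0000
    outer loop
      vertex 8.0 13.0 0.0
      vertex 0.0 13.0 0.0
      vertex 0.0 13.0 16.0
    endloop
  endfacet
  facet normal 0.0000 1.0000 0.0000
    outer loop
      vertex 8.0 13.0 0.0
      vertex 0.0 13.0 16.0
      vertex 8.0 13.0 16.0
    endloop
  endfacet
  facet normal -1.0000 0.0000 0.0000
    outer loop
      vertex 0.0 13.0 0.0
      vertex 0.0 0.0 0.0
      vertex 0.0 0.0 16.0
    endloop
  endfacet
  facet normal -1.0000 0.0000 0.0000
    outer loop
      vertex 0.0 13.0 0.0
      vertex 0.0 0.0 16.0
      vertex 0.0 13.0 16.0
    endloop
  endfacet
endsolid part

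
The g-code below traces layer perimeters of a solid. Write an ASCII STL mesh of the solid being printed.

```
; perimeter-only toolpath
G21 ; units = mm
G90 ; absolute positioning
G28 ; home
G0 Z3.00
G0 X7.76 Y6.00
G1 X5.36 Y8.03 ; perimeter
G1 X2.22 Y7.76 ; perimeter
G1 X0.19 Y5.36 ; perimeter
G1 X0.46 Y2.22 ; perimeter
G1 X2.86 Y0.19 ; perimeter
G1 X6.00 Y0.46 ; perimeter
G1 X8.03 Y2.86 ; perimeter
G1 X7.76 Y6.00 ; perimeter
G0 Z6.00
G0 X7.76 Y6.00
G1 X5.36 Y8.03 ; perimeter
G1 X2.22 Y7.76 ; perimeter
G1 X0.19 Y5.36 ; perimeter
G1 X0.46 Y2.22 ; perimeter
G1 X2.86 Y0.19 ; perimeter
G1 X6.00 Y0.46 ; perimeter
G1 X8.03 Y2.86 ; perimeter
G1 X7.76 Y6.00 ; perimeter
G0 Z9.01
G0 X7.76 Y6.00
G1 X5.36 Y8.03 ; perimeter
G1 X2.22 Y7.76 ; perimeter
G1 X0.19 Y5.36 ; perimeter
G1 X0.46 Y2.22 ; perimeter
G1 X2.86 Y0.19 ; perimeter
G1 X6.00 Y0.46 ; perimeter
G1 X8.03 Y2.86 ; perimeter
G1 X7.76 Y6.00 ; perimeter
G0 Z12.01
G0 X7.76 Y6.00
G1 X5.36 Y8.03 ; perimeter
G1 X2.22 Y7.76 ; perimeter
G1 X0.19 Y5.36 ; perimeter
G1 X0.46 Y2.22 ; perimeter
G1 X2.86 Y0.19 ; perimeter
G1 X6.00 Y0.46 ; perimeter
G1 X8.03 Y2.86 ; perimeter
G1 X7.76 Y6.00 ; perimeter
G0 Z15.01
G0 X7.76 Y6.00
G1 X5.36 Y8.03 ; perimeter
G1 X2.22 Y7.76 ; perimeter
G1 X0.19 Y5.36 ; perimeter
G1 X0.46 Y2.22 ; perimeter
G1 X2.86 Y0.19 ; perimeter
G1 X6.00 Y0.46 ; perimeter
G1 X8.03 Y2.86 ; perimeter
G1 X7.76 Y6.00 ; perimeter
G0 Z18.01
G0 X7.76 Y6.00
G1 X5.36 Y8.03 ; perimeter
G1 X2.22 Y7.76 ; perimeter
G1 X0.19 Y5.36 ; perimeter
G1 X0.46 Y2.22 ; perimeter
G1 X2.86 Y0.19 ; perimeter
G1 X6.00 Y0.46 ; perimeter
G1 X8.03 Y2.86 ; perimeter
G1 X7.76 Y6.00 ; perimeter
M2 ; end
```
solid part
  facet normal 0.0000 0.0000 -1.0000
    outer loop
      vertex 2.22 7.76 0.00
      vertex 5.36 8.03 0.00
      vertex 7.76 6.00 0.00
    endloop
  endfacet
  facet normal 0.0000 0.0000 -1.0000
    outer loop
      vertex 0.19 5.36 0.00
      vertex 2.22 7.76 0.00
      vertex 7.76 6.00 0.00
    endloop
  endfacet
  facet normal 0.0000 0.0000 -1.0000
    outer loop
      vertex 0.46 2.22 0.00
      vertex 0.19 5.36 0.00
      vertex 7.76 6.00 0.00
    endloop
  endfacet
  facet normal 0.0000 0.0000 -1.0000
    outer loop
      vertex 2.86 0.19 0.00
      vertex 0.46 2.22 0.00
      vertex 7.76 6.00 0.00
    endloop
  endfacet
  facet normal 0.0000 0.0000 -1.0000
    outer loop
      vertex 6.00 0.46 0.00
      vertex 2.86 0.19 0.00
      vertex 7.76 6.00 0.00
    endloop
  endfacet
  facet normal 0.0000 0.0000 -1.0000
    outer loop
      vertex 8.03 2.86 0.00
      vertex 6.00 0.46 0.00
      vertex 7.76 6.00 0.00
    endloop
  endfacet
  facet normal 0.0000 0.0000 1.0000
    outer loop
      vertex 7.76 6.00 18.01
      vertex 5.36 8.03 18.01
      vertex 2.22 7.76 18.01
    endloop
  endfacet
  facet normal 0.0000 0.0000 1.0000
    outer loop
      vertex 7.76 6.00 18.01
      vertex 2.22 7.76 18.01
      vertex 0.19 5.36 18.01
    endloop
  endfacet
  facet normal 0.0000 0.0000 1.0000
    outer loop
      vertex 7.76 6.00 18.01
      vertex 0.19 5.36 18.01
      vertex 0.46 2.22 18.01
    endloop
  endfacet
  facet normal 0.0000 0.0000 1.0000
    outer loop
      vertex 7.76 6.00 18.01
      vertex 0.46 2.22 18.01
      vertex 2.86 0.19 18.01
    endloop
  endfacet
  facet normal 0.0000 0.0000 1.0000
    outer loop
      vertex 7.76 6.00 18.01
      vertex 2.86 0.19 18.01
      vertex 6.00 0.46 18.01
    endloop
  endfacet
  facet normal 0.0000 0.0000 1.0000
    outer loop
      vertex 7.76 6.00 18.01
      vertex 6.00 0.46 18.01
      vertex 8.03 2.86 18.01
    endloop
  endfacet
  facet normal 0.6458 0.7635 0.0000
    outer loop
      vertex 7.76 6.00 0.00
      vertex 5.36 8.03 0.00
      vertex 5.36 8.03 18.01
    endloop
  endfacet
  facet normal 0.6458 0.7635 0.0000
    outer loop
      vertex 7.76 6.00 0.00
      vertex 5.36 8.03 18.01
      vertex 7.76 6.00 18.01
    endloop
  endfacet
  facet normal -0.0857 0.9963 0.0000
    outer loop
      vertex 5.36 8.03 0.00
      vertex 2.22 7.76 0.00
      vertex 2.22 7.76 18.01
    endloop
  endfacet
  facet normal -0.0857 0.9963 0.0000
    outer loop
      vertex 5.36 8.03 0.00
      vertex 2.22 7.76 18.01
      vertex 5.36 8.03 18.01
    endloop
  endfacet
  facet normal -0.7635 0.6458 0.0000
    outer loop
      vertex 2.22 7.76 0.00
      vertex 0.19 5.36 0.00
      vertex 0.19 5.36 18.01
    endloop
  endfacet
  facet normal -0.7635 0.6458 0.0000
    outer loop
      vertex 2.22 7.76 0.00
      vertex 0.19 5.36 18.01
      vertex 2.22 7.76 18.01
    endloop
  endfacet
  facet normal -0.9963 -0.0857 0.0000
    outer loop
      vertex 0.19 5.36 0.00
      vertex 0.46 2.22 0.00
      vertex 0.46 2.22 18.01
    endloop
  endfacet
  facet normal -0.9963 -0.0857 0.0000
    outer loop
      vertex 0.19 5.36 0.00
      vertex 0.46 2.22 18.01
      vertex 0.19 5.36 18.01
    endloop
  endfacet
  facet normal -0.6458 -0.7635 0.0000
    outer loop
      vertex 0.46 2.22 0.00
      vertex 2.86 0.19 0.00
      vertex 2.86 0.19 18.01
    endloop
  endfacet
  facet normal -0.6458 -0.7635 0.0000
    outer loop
      vertex 0.46 2.22 0.00
      vertex 2.86 0.19 18.01
      vertex 0.46 2.22 18.01
    endloop
  endfacet
  facet normal 0.0857 -0.9963 0.0000
    outer loop
      vertex 2.86 0.19 0.00
      vertex 6.00 0.46 0.00
      vertex 6.00 0.46 18.01
    endloop
  endfacet
  facet normal 0.0857 -0.9963 0.0000
    outer loop
      vertex 2.86 0.19 0.00
      vertex 6.00 0.46 18.01
      vertex 2.86 0.19 18.01
    endloop
  endfacet
  facet normal 0.7635 -0.6458 0.0000
    outer loop
      vertex 6.00 0.46 0.00
      vertex 8.03 2.86 0.00
      vertex 8.03 2.86 18.01
    endloop
  endfacet
  facet normal 0.7635 -0.6458 0.0000
    outer loop
      vertex 6.00 0.46 0.00
      vertex 8.03 2.86 18.01
      vertex 6.00 0.46 18.01
    endloop
  endfacet
  facet normal 0.9963 0.0857 0.0000
    outer loop
      vertex 8.03 2.86 0.00
      vertex 7.76 6.00 0.00
      vertex 7.76 6.00 18.01
    endloop
  endfacet
  facet normal 0.9963 0.0857 0.0000
    outer loop
      vertex 8.03 2.86 0.00
      vertex 7.76 6.00 18.01
      vertex 8.03 2.86 18.01
    endloop
  endfacet
endsolid part

The G0 Z moves step by Δz≈3.00 mm. Every layer's G1 loop is the same polygon, so the solid is a straight extrusion of it from z=0 to z≈18. Closing with flat bottom and top caps and triangulating gives 28 facets — a regular 8-sided prism (a cylinder approximated with 8 flat sides), circumscribed radius ≈ 4.11 mm, height ≈ 18 mm.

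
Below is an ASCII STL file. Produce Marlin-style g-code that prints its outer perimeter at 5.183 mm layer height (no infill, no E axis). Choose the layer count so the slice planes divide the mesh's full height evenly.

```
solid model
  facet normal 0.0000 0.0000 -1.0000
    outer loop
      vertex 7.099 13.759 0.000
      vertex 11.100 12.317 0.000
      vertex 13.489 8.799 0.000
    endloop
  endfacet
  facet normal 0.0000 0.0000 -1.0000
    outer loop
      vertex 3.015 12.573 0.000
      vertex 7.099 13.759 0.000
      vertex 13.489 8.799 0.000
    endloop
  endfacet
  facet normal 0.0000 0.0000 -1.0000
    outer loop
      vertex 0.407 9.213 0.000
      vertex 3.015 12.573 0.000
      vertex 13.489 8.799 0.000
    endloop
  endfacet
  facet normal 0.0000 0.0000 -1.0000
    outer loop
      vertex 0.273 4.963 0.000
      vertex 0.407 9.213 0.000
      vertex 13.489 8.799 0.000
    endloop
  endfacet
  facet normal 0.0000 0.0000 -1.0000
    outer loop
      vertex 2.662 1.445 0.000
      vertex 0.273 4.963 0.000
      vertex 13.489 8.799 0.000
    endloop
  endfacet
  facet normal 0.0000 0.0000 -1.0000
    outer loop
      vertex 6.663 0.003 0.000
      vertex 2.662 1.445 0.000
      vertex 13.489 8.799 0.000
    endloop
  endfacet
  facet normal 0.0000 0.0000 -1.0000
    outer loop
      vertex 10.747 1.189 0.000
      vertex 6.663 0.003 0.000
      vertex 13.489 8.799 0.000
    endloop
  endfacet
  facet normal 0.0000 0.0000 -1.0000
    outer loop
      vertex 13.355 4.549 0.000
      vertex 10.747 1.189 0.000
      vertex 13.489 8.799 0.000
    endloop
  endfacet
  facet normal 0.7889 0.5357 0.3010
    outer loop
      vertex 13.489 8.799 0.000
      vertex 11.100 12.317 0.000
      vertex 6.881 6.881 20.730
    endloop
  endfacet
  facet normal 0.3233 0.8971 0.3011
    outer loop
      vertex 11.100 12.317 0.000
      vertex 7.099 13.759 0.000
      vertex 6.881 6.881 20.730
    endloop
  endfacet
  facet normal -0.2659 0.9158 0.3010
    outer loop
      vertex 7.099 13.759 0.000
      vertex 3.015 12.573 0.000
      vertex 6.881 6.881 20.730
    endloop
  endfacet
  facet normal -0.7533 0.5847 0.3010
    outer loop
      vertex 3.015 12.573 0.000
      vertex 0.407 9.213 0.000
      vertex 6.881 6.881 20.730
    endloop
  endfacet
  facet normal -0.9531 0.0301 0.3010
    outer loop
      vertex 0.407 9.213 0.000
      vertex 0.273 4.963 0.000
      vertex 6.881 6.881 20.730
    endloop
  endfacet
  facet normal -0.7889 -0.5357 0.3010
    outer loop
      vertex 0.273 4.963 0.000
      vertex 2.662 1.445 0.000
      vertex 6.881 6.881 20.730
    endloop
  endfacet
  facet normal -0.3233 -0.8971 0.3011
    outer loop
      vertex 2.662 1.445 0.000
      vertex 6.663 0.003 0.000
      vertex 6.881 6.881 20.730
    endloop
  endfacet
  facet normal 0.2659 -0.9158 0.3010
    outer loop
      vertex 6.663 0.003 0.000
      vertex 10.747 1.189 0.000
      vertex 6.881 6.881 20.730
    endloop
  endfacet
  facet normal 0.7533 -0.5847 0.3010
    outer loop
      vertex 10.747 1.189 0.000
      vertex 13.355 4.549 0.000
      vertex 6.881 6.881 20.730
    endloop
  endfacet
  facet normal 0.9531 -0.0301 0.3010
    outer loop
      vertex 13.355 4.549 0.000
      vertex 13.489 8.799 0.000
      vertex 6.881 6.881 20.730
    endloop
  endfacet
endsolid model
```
; perimeter-only toolpath
G21 ; units = mm
G90 ; absolute positioning
G28 ; home
; layer 1
G0 Z5.183
G0 X11.837 Y8.319
G1 X10.045 Y10.958
G1 X7.045 Y12.040
G1 X3.982 Y11.150
G1 X2.026 Y8.630
G1 X1.925 Y5.442
G1 X3.717 Y2.804
G1 X6.718 Y1.723
G1 X9.780 Y2.612
G1 X11.736 Y5.132
G1 X11.837 Y8.319
; layer 2
G0 Z10.365
G0 X10.185 Y7.840
G1 X8.991 Y9.599
G1 X6.990 Y10.320
G1 X4.948 Y9.727
G1 X3.644 Y8.047
G1 X3.577 Y5.922
G1 X4.771 Y4.163
G1 X6.772 Y3.442
G1 X8.814 Y4.035
G1 X10.118 Y5.715
G1 X10.185 Y7.840
; layer 3
G0 Z15.547
G0 X8.533 Y7.361
G1 X7.936 Y8.240
G1 X6.936 Y8.601
G1 X5.915 Y8.304
G1 X5.263 Y7.464
G1 X5.229 Y6.402
G1 X5.826 Y5.522
G1 X6.827 Y5.162
G1 X7.848 Y5.458
G1 X8.500 Y6.298
G1 X8.533 Y7.361
M2 ; end

The solid is a regular 10-sided pyramid, base circumscribed radius ≈ 6.88 mm, apex at z ≈ 20.7 mm. Slicing at Δz = 5.183 mm — 4 equal slices spanning the solid's height, so layer i sits at z = i·h/4 — gives 3 non-empty perimeters. Each is a 10-segment closed polygon; G0 lifts to the layer z and rapids to the start vertex, then G1 traces the edges. The cross-section shrinks linearly with z (the slice at the apex is degenerate and omitted).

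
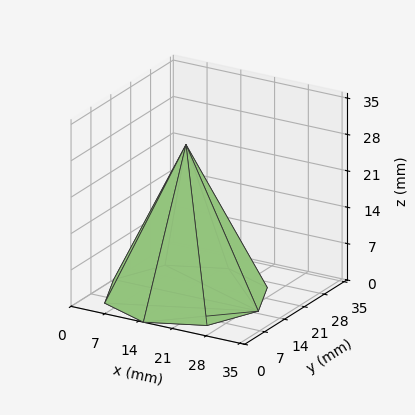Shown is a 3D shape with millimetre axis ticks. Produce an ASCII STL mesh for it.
Reading the render: the shape is a regular 8-sided pyramid, base circumscribed radius ≈ 15 mm, apex at z ≈ 29 mm (dimensions read to the nearest mm from the axis ticks). For the STL, each face is triangulated and given an outward normal.

solid part
  facet normal 0.0000 0.0000 -1.0000
    outer loop
      vertex 15.00 30.00 0.00
      vertex 25.61 25.61 0.00
      vertex 30.00 15.00 0.00
    endloop
  endfacet
  facet normal 0.0000 0.0000 -1.0000
    outer loop
      vertex 4.39 25.61 0.00
      vertex 15.00 30.00 0.00
      vertex 30.00 15.00 0.00
    endloop
  endfacet
  facet normal 0.0000 0.0000 -1.0000
    outer loop
      vertex 0.00 15.00 0.00
      vertex 4.39 25.61 0.00
      vertex 30.00 15.00 0.00
    endloop
  endfacet
  facet normal 0.0000 0.0000 -1.0000
    outer loop
      vertex 4.39 4.39 0.00
      vertex 0.00 15.00 0.00
      vertex 30.00 15.00 0.00
    endloop
  endfacet
  facet normal 0.0000 0.0000 -1.0000
    outer loop
      vertex 15.00 0.00 0.00
      vertex 4.39 4.39 0.00
      vertex 30.00 15.00 0.00
    endloop
  endfacet
  facet normal 0.0000 0.0000 -1.0000
    outer loop
      vertex 25.61 4.39 0.00
      vertex 15.00 0.00 0.00
      vertex 30.00 15.00 0.00
    endloop
  endfacet
  facet normal 0.8337 0.3450 0.4312
    outer loop
      vertex 30.00 15.00 0.00
      vertex 25.61 25.61 0.00
      vertex 15.00 15.00 29.00
    endloop
  endfacet
  facet normal 0.3450 0.8337 0.4312
    outer loop
      vertex 25.61 25.61 0.00
      vertex 15.00 30.00 0.00
      vertex 15.00 15.00 29.00
    endloop
  endfacet
  facet normal -0.3450 0.8337 0.4312
    outer loop
      vertex 15.00 30.00 0.00
      vertex 4.39 25.61 0.00
      vertex 15.00 15.00 29.00
    endloop
  endfacet
  facet normal -0.8337 0.3450 0.4312
    outer loop
      vertex 4.39 25.61 0.00
      vertex 0.00 15.00 0.00
      vertex 15.00 15.00 29.00
    endloop
  endfacet
  facet normal -0.8337 -0.3450 0.4312
    outer loop
      vertex 0.00 15.00 0.00
      vertex 4.39 4.39 0.00
      vertex 15.00 15.00 29.00
    endloop
  endfacet
  facet normal -0.3450 -0.8337 0.4312
    outer loop
      vertex 4.39 4.39 0.00
      vertex 15.00 0.00 0.00
      vertex 15.00 15.00 29.00
    endloop
  endfacet
  facet normal 0.3450 -0.8337 0.4312
    outer loop
      vertex 15.00 0.00 0.00
      vertex 25.61 4.39 0.00
      vertex 15.00 15.00 29.00
    endloop
  endfacet
  facet normal 0.8337 -0.3450 0.4312
    outer loop
      vertex 25.61 4.39 0.00
      vertex 30.00 15.00 0.00
      vertex 15.00 15.00 29.00
    endloop
  endfacet
endsolid part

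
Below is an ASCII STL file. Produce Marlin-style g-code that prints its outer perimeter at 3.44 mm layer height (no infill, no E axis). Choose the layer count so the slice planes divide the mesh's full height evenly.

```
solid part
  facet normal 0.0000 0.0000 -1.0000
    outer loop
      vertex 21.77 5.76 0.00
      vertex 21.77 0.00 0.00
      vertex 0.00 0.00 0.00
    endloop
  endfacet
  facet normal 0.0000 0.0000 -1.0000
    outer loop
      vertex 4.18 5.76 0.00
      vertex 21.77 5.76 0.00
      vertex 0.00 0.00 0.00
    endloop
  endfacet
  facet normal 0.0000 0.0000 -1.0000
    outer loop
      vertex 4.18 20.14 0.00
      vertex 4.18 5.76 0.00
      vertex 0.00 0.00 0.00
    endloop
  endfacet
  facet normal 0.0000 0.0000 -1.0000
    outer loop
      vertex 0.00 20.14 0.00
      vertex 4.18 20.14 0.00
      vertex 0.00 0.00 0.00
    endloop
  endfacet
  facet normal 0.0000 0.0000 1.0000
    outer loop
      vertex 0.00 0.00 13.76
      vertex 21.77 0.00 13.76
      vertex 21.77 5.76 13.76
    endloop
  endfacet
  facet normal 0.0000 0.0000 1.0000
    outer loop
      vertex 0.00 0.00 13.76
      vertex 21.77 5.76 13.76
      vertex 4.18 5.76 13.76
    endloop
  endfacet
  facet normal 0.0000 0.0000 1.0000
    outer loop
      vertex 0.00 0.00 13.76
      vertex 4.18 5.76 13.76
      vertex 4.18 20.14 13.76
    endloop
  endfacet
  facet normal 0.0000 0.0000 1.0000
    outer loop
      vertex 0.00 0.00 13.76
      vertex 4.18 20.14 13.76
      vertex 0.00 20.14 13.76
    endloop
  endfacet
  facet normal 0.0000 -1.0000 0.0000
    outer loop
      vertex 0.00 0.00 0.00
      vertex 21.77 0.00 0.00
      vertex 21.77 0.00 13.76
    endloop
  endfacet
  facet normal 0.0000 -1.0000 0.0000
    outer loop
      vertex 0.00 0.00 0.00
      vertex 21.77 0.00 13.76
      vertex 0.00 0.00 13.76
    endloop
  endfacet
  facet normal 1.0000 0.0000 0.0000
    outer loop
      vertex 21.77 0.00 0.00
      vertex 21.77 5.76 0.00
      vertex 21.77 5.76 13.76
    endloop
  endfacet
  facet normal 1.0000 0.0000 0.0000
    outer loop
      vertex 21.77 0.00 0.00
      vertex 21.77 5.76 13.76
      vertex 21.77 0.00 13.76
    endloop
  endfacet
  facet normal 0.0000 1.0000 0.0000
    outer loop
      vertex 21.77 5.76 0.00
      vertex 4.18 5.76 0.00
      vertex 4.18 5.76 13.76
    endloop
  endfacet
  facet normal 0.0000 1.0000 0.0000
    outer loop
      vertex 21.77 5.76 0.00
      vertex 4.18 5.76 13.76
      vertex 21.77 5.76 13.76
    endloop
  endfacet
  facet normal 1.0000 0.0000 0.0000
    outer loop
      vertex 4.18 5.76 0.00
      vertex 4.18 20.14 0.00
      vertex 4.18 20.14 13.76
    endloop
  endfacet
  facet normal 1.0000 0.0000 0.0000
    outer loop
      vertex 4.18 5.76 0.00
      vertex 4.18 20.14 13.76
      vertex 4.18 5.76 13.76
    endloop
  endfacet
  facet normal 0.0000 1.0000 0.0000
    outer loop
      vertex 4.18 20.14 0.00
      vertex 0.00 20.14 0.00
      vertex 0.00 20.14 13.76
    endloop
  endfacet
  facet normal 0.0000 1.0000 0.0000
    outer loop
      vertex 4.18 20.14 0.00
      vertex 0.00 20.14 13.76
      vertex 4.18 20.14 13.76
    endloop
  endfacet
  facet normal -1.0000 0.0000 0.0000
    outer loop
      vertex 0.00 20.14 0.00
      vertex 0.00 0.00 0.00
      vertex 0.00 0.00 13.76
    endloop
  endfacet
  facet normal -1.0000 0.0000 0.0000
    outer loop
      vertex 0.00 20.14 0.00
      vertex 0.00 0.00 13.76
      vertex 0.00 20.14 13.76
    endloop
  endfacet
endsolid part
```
; perimeter-only toolpath
G21 ; units = mm
G90 ; absolute positioning
G28 ; home
; layer 1
G0 Z3.44
G0 X0.00 Y0.00
G1 X21.77 Y0.00
G1 X21.77 Y5.76
G1 X4.18 Y5.76
G1 X4.18 Y20.14
G1 X0.00 Y20.14
G1 X0.00 Y0.00
; layer 2
G0 Z6.88
G0 X0.00 Y0.00
G1 X21.77 Y0.00
G1 X21.77 Y5.76
G1 X4.18 Y5.76
G1 X4.18 Y20.14
G1 X0.00 Y20.14
G1 X0.00 Y0.00
; layer 3
G0 Z10.32
G0 X0.00 Y0.00
G1 X21.77 Y0.00
G1 X21.77 Y5.76
G1 X4.18 Y5.76
G1 X4.18 Y20.14
G1 X0.00 Y20.14
G1 X0.00 Y0.00
; layer 4
G0 Z13.76
G0 X0.00 Y0.00
G1 X21.77 Y0.00
G1 X21.77 Y5.76
G1 X4.18 Y5.76
G1 X4.18 Y20.14
G1 X0.00 Y20.14
G1 X0.00 Y0.00
M2 ; end

The solid is an L-shaped prism: outer 21.8 × 20.1 mm, arm thicknesses ≈ 5.76 mm (horizontal) and 4.18 mm (vertical), extruded 13.8 mm in z. Slicing at Δz = 3.44 mm — 4 equal slices spanning the solid's height, so layer i sits at z = i·h/4 — gives 4 non-empty perimeters. Each is a 6-segment closed polygon; G0 lifts to the layer z and rapids to the start vertex, then G1 traces the edges.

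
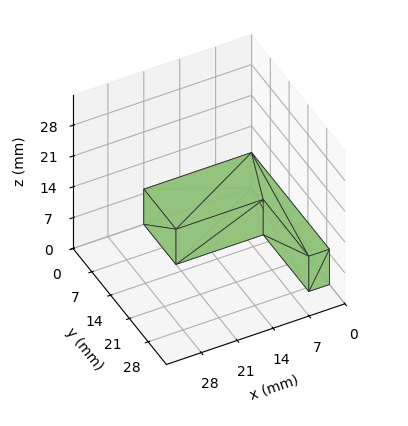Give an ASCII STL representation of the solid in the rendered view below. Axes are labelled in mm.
Reading the render: the shape is an L-shaped prism: outer 21 × 29 mm, arm thicknesses ≈ 12 mm (horizontal) and 4 mm (vertical), extruded 8 mm in z (dimensions read to the nearest mm from the axis ticks). For the STL, each face is triangulated and given an outward normal.

solid part
  facet normal 0.0000 0.0000 -1.0000
    outer loop
      vertex 21.000 12.000 0.000
      vertex 21.000 0.000 0.000
      vertex 0.000 0.000 0.000
    endloop
  endfacet
  facet normal 0.0000 0.0000 -1.0000
    outer loop
      vertex 4.000 12.000 0.000
      vertex 21.000 12.000 0.000
      vertex 0.000 0.000 0.000
    endloop
  endfacet
  facet normal 0.0000 0.0000 -1.0000
    outer loop
      vertex 4.000 29.000 0.000
      vertex 4.000 12.000 0.000
      vertex 0.000 0.000 0.000
    endloop
  endfacet
  facet normal 0.0000 0.0000 -1.0000
    outer loop
      vertex 0.000 29.000 0.000
      vertex 4.000 29.000 0.000
      vertex 0.000 0.000 0.000
    endloop
  endfacet
  facet normal 0.0000 0.0000 1.0000
    outer loop
      vertex 0.000 0.000 8.000
      vertex 21.000 0.000 8.000
      vertex 21.000 12.000 8.000
    endloop
  endfacet
  facet normal 0.0000 0.0000 1.0000
    outer loop
      vertex 0.000 0.000 8.000
      vertex 21.000 12.000 8.000
      vertex 4.000 12.000 8.000
    endloop
  endfacet
  facet normal 0.0000 0.0000 1.0000
    outer loop
      vertex 0.000 0.000 8.000
      vertex 4.000 12.000 8.000
      vertex 4.000 29.000 8.000
    endloop
  endfacet
  facet normal 0.0000 0.0000 1.0000
    outer loop
      vertex 0.000 0.000 8.000
      vertex 4.000 29.000 8.000
      vertex 0.000 29.000 8.000
    endloop
  endfacet
  facet normal 0.0000 -1.0000 0.0000
    outer loop
      vertex 0.000 0.000 0.000
      vertex 21.000 0.000 0.000
      vertex 21.000 0.000 8.000
    endloop
  endfacet
  facet normal 0.0000 -1.0000 0.0000
    outer loop
      vertex 0.000 0.000 0.000
      vertex 21.000 0.000 8.000
      vertex 0.000 0.000 8.000
    endloop
  endfacet
  facet normal 1.0000 0.0000 0.0000
    outer loop
      vertex 21.000 0.000 0.000
      vertex 21.000 12.000 0.000
      vertex 21.000 12.000 8.000
    endloop
  endfacet
  facet normal 1.0000 0.0000 0.0000
    outer loop
      vertex 21.000 0.000 0.000
      vertex 21.000 12.000 8.000
      vertex 21.000 0.000 8.000
    endloop
  endfacet
  facet normal 0.0000 1.0000 0.0000
    outer loop
      vertex 21.000 12.000 0.000
      vertex 4.000 12.000 0.000
      vertex 4.000 12.000 8.000
    endloop
  endfacet
  facet normal 0.0000 1.0000 0.0000
    outer loop
      vertex 21.000 12.000 0.000
      vertex 4.000 12.000 8.000
      vertex 21.000 12.000 8.000
    endloop
  endfacet
  facet normal 1.0000 0.0000 0.0000
    outer loop
      vertex 4.000 12.000 0.000
      vertex 4.000 29.000 0.000
      vertex 4.000 29.000 8.000
    endloop
  endfacet
  facet normal 1.0000 0.0000 0.0000
    outer loop
      vertex 4.000 12.000 0.000
      vertex 4.000 29.000 8.000
      vertex 4.000 12.000 8.000
    endloop
  endfacet
  facet normal 0.0000 1.0000 0.0000
    outer loop
      vertex 4.000 29.000 0.000
      vertex 0.000 29.000 0.000
      vertex 0.000 29.000 8.000
    endloop
  endfacet
  facet normal 0.0000 1.0000 0.0000
    outer loop
      vertex 4.000 29.000 0.000
      vertex 0.000 29.000 8.000
      vertex 4.000 29.000 8.000
    endloop
  endfacet
  facet normal -1.0000 0.0000 0.0000
    outer loop
      vertex 0.000 29.000 0.000
      vertex 0.000 0.000 0.000
      vertex 0.000 0.000 8.000
    endloop
  endfacet
  facet normal -1.0000 0.0000 0.0000
    outer loop
      vertex 0.000 29.000 0.000
      vertex 0.000 0.000 8.000
      vertex 0.000 29.000 8.000
    endloop
  endfacet
endsolid part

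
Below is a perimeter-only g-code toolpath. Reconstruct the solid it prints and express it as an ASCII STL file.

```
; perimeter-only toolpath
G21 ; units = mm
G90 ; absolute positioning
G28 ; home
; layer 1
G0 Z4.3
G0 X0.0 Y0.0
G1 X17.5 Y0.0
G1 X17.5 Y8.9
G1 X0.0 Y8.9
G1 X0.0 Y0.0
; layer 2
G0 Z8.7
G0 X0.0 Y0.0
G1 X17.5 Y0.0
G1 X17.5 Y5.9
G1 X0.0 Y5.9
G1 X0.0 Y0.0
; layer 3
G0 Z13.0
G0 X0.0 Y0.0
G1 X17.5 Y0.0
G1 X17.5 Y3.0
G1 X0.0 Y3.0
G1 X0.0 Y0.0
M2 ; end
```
solid part
  facet normal 0.0000 0.0000 -1.0000
    outer loop
      vertex 17.5 11.8 0.0
      vertex 17.5 0.0 0.0
      vertex 0.0 0.0 0.0
    endloop
  endfacet
  facet normal 0.0000 0.0000 -1.0000
    outer loop
      vertex 0.0 11.8 0.0
      vertex 17.5 11.8 0.0
      vertex 0.0 0.0 0.0
    endloop
  endfacet
  facet normal 0.0000 -1.0000 0.0000
    outer loop
      vertex 0.0 0.0 0.0
      vertex 17.5 0.0 0.0
      vertex 17.5 0.0 17.4
    endloop
  endfacet
  facet normal 0.0000 -1.0000 0.0000
    outer loop
      vertex 0.0 0.0 0.0
      vertex 17.5 0.0 17.4
      vertex 0.0 0.0 17.4
    endloop
  endfacet
  facet normal 0.0000 0.8276 0.5613
    outer loop
      vertex 0.0 0.0 17.4
      vertex 17.5 0.0 17.4
      vertex 17.5 11.8 0.0
    endloop
  endfacet
  facet normal 0.0000 0.8276 0.5613
    outer loop
      vertex 0.0 0.0 17.4
      vertex 17.5 11.8 0.0
      vertex 0.0 11.8 0.0
    endloop
  endfacet
  facet normal -1.0000 0.0000 0.0000
    outer loop
      vertex 0.0 0.0 17.4
      vertex 0.0 11.8 0.0
      vertex 0.0 0.0 0.0
    endloop
  endfacet
  facet normal 1.0000 0.0000 0.0000
    outer loop
      vertex 17.5 0.0 0.0
      vertex 17.5 11.8 0.0
      vertex 17.5 0.0 17.4
    endloop
  endfacet
endsolid part

The G0 Z moves step by Δz≈4.3 mm. The G1 loops shrink linearly with z, so the solid tapers from its base footprint up to z≈17.4. Closing with a flat bottom cap and the tapered top and triangulating gives 8 facets — a wedge (ramp): 17.5 × 11.8 mm base, rising to 17.4 mm along the y=0 edge and sloping linearly to z=0 at y=11.8.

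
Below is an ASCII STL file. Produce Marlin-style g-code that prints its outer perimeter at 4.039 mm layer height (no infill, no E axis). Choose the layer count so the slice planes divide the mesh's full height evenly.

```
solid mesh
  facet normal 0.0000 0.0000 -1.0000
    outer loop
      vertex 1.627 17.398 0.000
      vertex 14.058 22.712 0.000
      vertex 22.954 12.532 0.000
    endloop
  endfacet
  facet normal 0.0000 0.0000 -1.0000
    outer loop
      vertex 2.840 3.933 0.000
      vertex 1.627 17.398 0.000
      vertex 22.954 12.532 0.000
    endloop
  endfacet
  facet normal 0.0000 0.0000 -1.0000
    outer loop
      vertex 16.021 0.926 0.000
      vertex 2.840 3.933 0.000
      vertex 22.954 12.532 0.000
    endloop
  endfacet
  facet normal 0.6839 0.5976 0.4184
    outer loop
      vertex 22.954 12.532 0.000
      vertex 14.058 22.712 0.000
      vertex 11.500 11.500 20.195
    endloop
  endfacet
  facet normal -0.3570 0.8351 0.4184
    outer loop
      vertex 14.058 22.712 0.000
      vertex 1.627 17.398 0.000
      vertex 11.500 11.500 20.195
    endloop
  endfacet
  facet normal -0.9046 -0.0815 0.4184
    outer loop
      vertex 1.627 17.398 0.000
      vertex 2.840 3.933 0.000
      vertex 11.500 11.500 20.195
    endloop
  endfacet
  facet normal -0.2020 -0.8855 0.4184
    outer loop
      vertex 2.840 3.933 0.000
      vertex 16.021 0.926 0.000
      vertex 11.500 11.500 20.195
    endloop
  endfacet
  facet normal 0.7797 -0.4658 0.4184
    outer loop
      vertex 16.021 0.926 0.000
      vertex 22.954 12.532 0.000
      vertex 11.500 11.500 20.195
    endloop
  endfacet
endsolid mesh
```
; perimeter-only toolpath
G21 ; units = mm
G90 ; absolute positioning
G28 ; home
; layer 1
G0 Z4.039
G0 X20.663 Y12.326
G1 X13.546 Y20.470
G1 X3.602 Y16.218
G1 X4.572 Y5.446
G1 X15.117 Y3.041
G1 X20.663 Y12.326
; layer 2
G0 Z8.078
G0 X18.372 Y12.119
G1 X13.035 Y18.227
G1 X5.576 Y15.039
G1 X6.304 Y6.960
G1 X14.213 Y5.156
G1 X18.372 Y12.119
; layer 3
G0 Z12.117
G0 X16.082 Y11.913
G1 X12.523 Y15.985
G1 X7.551 Y13.859
G1 X8.036 Y8.473
G1 X13.308 Y7.270
G1 X16.082 Y11.913
; layer 4
G0 Z16.156
G0 X13.791 Y11.706
G1 X12.012 Y13.742
G1 X9.525 Y12.680
G1 X9.768 Y9.987
G1 X12.404 Y9.385
G1 X13.791 Y11.706
M2 ; end

The solid is a regular 5-sided pyramid, base circumscribed radius ≈ 11.5 mm, apex at z ≈ 20.2 mm. Slicing at Δz = 4.039 mm — 5 equal slices spanning the solid's height, so layer i sits at z = i·h/5 — gives 4 non-empty perimeters. Each is a 5-segment closed polygon; G0 lifts to the layer z and rapids to the start vertex, then G1 traces the edges. The cross-section shrinks linearly with z (the slice at the apex is degenerate and omitted).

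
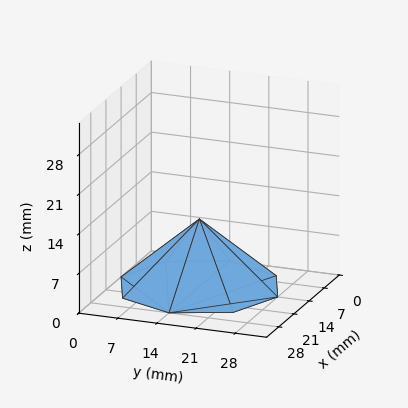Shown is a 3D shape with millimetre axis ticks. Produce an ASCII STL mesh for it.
Reading the render: the shape is a regular 8-sided pyramid, base circumscribed radius ≈ 14 mm, apex at z ≈ 12 mm (dimensions read to the nearest mm from the axis ticks). For the STL, each face is triangulated and given an outward normal.

solid part
  facet normal 0.0000 0.0000 -1.0000
    outer loop
      vertex 14.0 28.0 0.0
      vertex 23.9 23.9 0.0
      vertex 28.0 14.0 0.0
    endloop
  endfacet
  facet normal 0.0000 0.0000 -1.0000
    outer loop
      vertex 4.1 23.9 0.0
      vertex 14.0 28.0 0.0
      vertex 28.0 14.0 0.0
    endloop
  endfacet
  facet normal 0.0000 0.0000 -1.0000
    outer loop
      vertex 0.0 14.0 0.0
      vertex 4.1 23.9 0.0
      vertex 28.0 14.0 0.0
    endloop
  endfacet
  facet normal 0.0000 0.0000 -1.0000
    outer loop
      vertex 4.1 4.1 0.0
      vertex 0.0 14.0 0.0
      vertex 28.0 14.0 0.0
    endloop
  endfacet
  facet normal 0.0000 0.0000 -1.0000
    outer loop
      vertex 14.0 0.0 0.0
      vertex 4.1 4.1 0.0
      vertex 28.0 14.0 0.0
    endloop
  endfacet
  facet normal 0.0000 0.0000 -1.0000
    outer loop
      vertex 23.9 4.1 0.0
      vertex 14.0 0.0 0.0
      vertex 28.0 14.0 0.0
    endloop
  endfacet
  facet normal 0.6284 0.2602 0.7331
    outer loop
      vertex 28.0 14.0 0.0
      vertex 23.9 23.9 0.0
      vertex 14.0 14.0 12.0
    endloop
  endfacet
  facet normal 0.2602 0.6284 0.7331
    outer loop
      vertex 23.9 23.9 0.0
      vertex 14.0 28.0 0.0
      vertex 14.0 14.0 12.0
    endloop
  endfacet
  facet normal -0.2602 0.6284 0.7331
    outer loop
      vertex 14.0 28.0 0.0
      vertex 4.1 23.9 0.0
      vertex 14.0 14.0 12.0
    endloop
  endfacet
  facet normal -0.6284 0.2602 0.7331
    outer loop
      vertex 4.1 23.9 0.0
      vertex 0.0 14.0 0.0
      vertex 14.0 14.0 12.0
    endloop
  endfacet
  facet normal -0.6284 -0.2602 0.7331
    outer loop
      vertex 0.0 14.0 0.0
      vertex 4.1 4.1 0.0
      vertex 14.0 14.0 12.0
    endloop
  endfacet
  facet normal -0.2602 -0.6284 0.7331
    outer loop
      vertex 4.1 4.1 0.0
      vertex 14.0 0.0 0.0
      vertex 14.0 14.0 12.0
    endloop
  endfacet
  facet normal 0.2602 -0.6284 0.7331
    outer loop
      vertex 14.0 0.0 0.0
      vertex 23.9 4.1 0.0
      vertex 14.0 14.0 12.0
    endloop
  endfacet
  facet normal 0.6284 -0.2602 0.7331
    outer loop
      vertex 23.9 4.1 0.0
      vertex 28.0 14.0 0.0
      vertex 14.0 14.0 12.0
    endloop
  endfacet
endsolid part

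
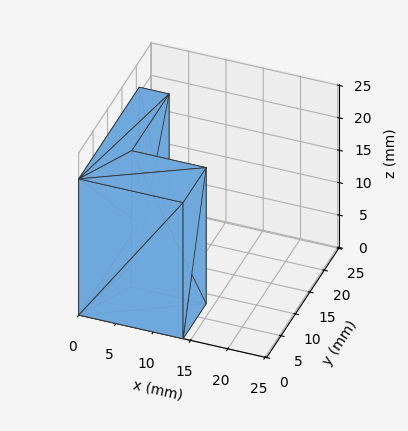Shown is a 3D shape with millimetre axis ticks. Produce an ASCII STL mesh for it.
Reading the render: the shape is an L-shaped prism: outer 14 × 21 mm, arm thicknesses ≈ 8 mm (horizontal) and 4 mm (vertical), extruded 21 mm in z (dimensions read to the nearest mm from the axis ticks). For the STL, each face is triangulated and given an outward normal.

solid part
  facet normal 0.0000 0.0000 -1.0000
    outer loop
      vertex 14.00 8.00 0.00
      vertex 14.00 0.00 0.00
      vertex 0.00 0.00 0.00
    endloop
  endfacet
  facet normal 0.0000 0.0000 -1.0000
    outer loop
      vertex 4.00 8.00 0.00
      vertex 14.00 8.00 0.00
      vertex 0.00 0.00 0.00
    endloop
  endfacet
  facet normal 0.0000 0.0000 -1.0000
    outer loop
      vertex 4.00 21.00 0.00
      vertex 4.00 8.00 0.00
      vertex 0.00 0.00 0.00
    endloop
  endfacet
  facet normal 0.0000 0.0000 -1.0000
    outer loop
      vertex 0.00 21.00 0.00
      vertex 4.00 21.00 0.00
      vertex 0.00 0.00 0.00
    endloop
  endfacet
  facet normal 0.0000 0.0000 1.0000
    outer loop
      vertex 0.00 0.00 21.00
      vertex 14.00 0.00 21.00
      vertex 14.00 8.00 21.00
    endloop
  endfacet
  facet normal 0.0000 0.0000 1.0000
    outer loop
      vertex 0.00 0.00 21.00
      vertex 14.00 8.00 21.00
      vertex 4.00 8.00 21.00
    endloop
  endfacet
  facet normal 0.0000 0.0000 1.0000
    outer loop
      vertex 0.00 0.00 21.00
      vertex 4.00 8.00 21.00
      vertex 4.00 21.00 21.00
    endloop
  endfacet
  facet normal 0.0000 0.0000 1.0000
    outer loop
      vertex 0.00 0.00 21.00
      vertex 4.00 21.00 21.00
      vertex 0.00 21.00 21.00
    endloop
  endfacet
  facet normal 0.0000 -1.0000 0.0000
    outer loop
      vertex 0.00 0.00 0.00
      vertex 14.00 0.00 0.00
      vertex 14.00 0.00 21.00
    endloop
  endfacet
  facet normal 0.0000 -1.0000 0.0000
    outer loop
      vertex 0.00 0.00 0.00
      vertex 14.00 0.00 21.00
      vertex 0.00 0.00 21.00
    endloop
  endfacet
  facet normal 1.0000 0.0000 0.0000
    outer loop
      vertex 14.00 0.00 0.00
      vertex 14.00 8.00 0.00
      vertex 14.00 8.00 21.00
    endloop
  endfacet
  facet normal 1.0000 0.0000 0.0000
    outer loop
      vertex 14.00 0.00 0.00
      vertex 14.00 8.00 21.00
      vertex 14.00 0.00 21.00
    endloop
  endfacet
  facet normal 0.0000 1.0000 0.0000
    outer loop
      vertex 14.00 8.00 0.00
      vertex 4.00 8.00 0.00
      vertex 4.00 8.00 21.00
    endloop
  endfacet
  facet normal 0.0000 1.0000 0.0000
    outer loop
      vertex 14.00 8.00 0.00
      vertex 4.00 8.00 21.00
      vertex 14.00 8.00 21.00
    endloop
  endfacet
  facet normal 1.0000 0.0000 0.0000
    outer loop
      vertex 4.00 8.00 0.00
      vertex 4.00 21.00 0.00
      vertex 4.00 21.00 21.00
    endloop
  endfacet
  facet normal 1.0000 0.0000 0.0000
    outer loop
      vertex 4.00 8.00 0.00
      vertex 4.00 21.00 21.00
      vertex 4.00 8.00 21.00
    endloop
  endfacet
  facet normal 0.0000 1.0000 0.0000
    outer loop
      vertex 4.00 21.00 0.00
      vertex 0.00 21.00 0.00
      vertex 0.00 21.00 21.00
    endloop
  endfacet
  facet normal 0.0000 1.0000 0.0000
    outer loop
      vertex 4.00 21.00 0.00
      vertex 0.00 21.00 21.00
      vertex 4.00 21.00 21.00
    endloop
  endfacet
  facet normal -1.0000 0.0000 0.0000
    outer loop
      vertex 0.00 21.00 0.00
      vertex 0.00 0.00 0.00
      vertex 0.00 0.00 21.00
    endloop
  endfacet
  facet normal -1.0000 0.0000 0.0000
    outer loop
      vertex 0.00 21.00 0.00
      vertex 0.00 0.00 21.00
      vertex 0.00 21.00 21.00
    endloop
  endfacet
endsolid part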